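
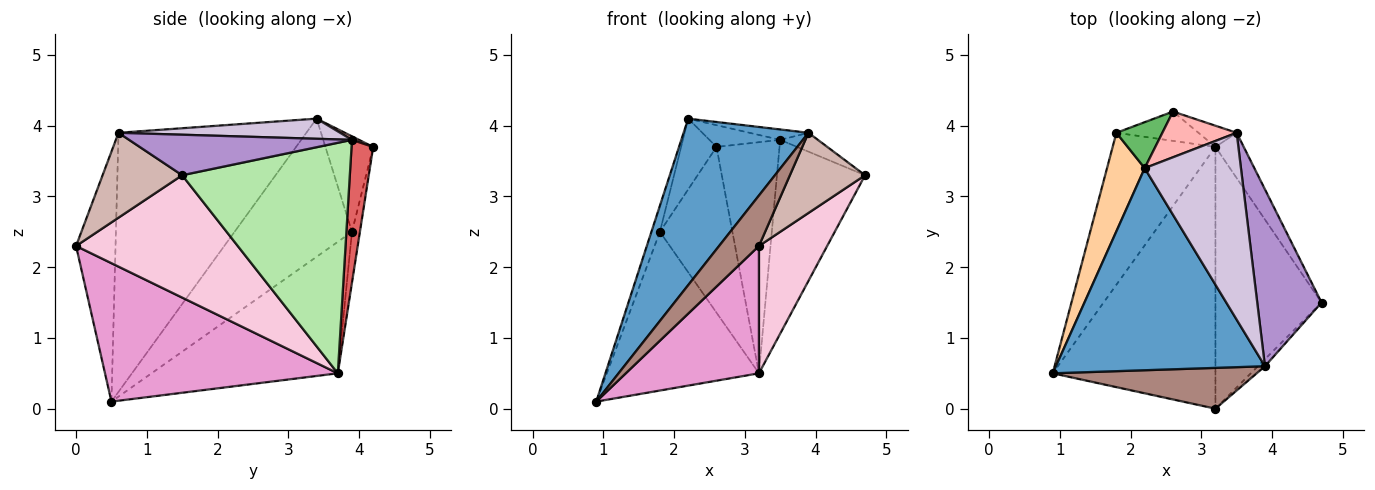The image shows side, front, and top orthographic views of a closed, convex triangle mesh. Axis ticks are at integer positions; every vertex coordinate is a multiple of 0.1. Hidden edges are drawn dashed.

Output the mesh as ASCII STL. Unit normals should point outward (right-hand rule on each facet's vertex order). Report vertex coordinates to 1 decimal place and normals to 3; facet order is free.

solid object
 facet normal -0.691 -0.459 0.558
  outer loop
   vertex 3.9 0.6 3.9
   vertex 2.2 3.4 4.1
   vertex 0.9 0.5 0.1
  endloop
 endfacet
 facet normal -0.663 0.541 -0.518
  outer loop
   vertex 1.8 3.9 2.5
   vertex 3.2 3.7 0.5
   vertex 0.9 0.5 0.1
  endloop
 endfacet
 facet normal -0.107 0.979 -0.173
  outer loop
   vertex 1.8 3.9 2.5
   vertex 2.6 4.2 3.7
   vertex 3.2 3.7 0.5
  endloop
 endfacet
 facet normal -0.962 0.070 0.262
  outer loop
   vertex 1.8 3.9 2.5
   vertex 0.9 0.5 0.1
   vertex 2.2 3.4 4.1
  endloop
 endfacet
 facet normal -0.749 0.555 0.361
  outer loop
   vertex 1.8 3.9 2.5
   vertex 2.2 3.4 4.1
   vertex 2.6 4.2 3.7
  endloop
 endfacet
 facet normal 0.880 0.463 -0.108
  outer loop
   vertex 3.5 3.9 3.8
   vertex 4.7 1.5 3.3
   vertex 3.2 3.7 0.5
  endloop
 endfacet
 facet normal 0.324 0.942 -0.087
  outer loop
   vertex 3.5 3.9 3.8
   vertex 3.2 3.7 0.5
   vertex 2.6 4.2 3.7
  endloop
 endfacet
 facet normal 0.043 0.430 0.902
  outer loop
   vertex 3.5 3.9 3.8
   vertex 2.6 4.2 3.7
   vertex 2.2 3.4 4.1
  endloop
 endfacet
 facet normal 0.531 0.090 0.843
  outer loop
   vertex 3.5 3.9 3.8
   vertex 3.9 0.6 3.9
   vertex 4.7 1.5 3.3
  endloop
 endfacet
 facet normal 0.205 0.054 0.977
  outer loop
   vertex 3.5 3.9 3.8
   vertex 2.2 3.4 4.1
   vertex 3.9 0.6 3.9
  endloop
 endfacet
 facet normal -0.610 -0.616 0.498
  outer loop
   vertex 3.2 0.0 2.3
   vertex 3.9 0.6 3.9
   vertex 0.9 0.5 0.1
  endloop
 endfacet
 facet normal 0.726 -0.685 -0.060
  outer loop
   vertex 3.2 0.0 2.3
   vertex 4.7 1.5 3.3
   vertex 3.9 0.6 3.9
  endloop
 endfacet
 facet normal 0.608 -0.347 -0.714
  outer loop
   vertex 3.2 0.0 2.3
   vertex 0.9 0.5 0.1
   vertex 3.2 3.7 0.5
  endloop
 endfacet
 facet normal 0.720 -0.304 -0.624
  outer loop
   vertex 3.2 0.0 2.3
   vertex 3.2 3.7 0.5
   vertex 4.7 1.5 3.3
  endloop
 endfacet
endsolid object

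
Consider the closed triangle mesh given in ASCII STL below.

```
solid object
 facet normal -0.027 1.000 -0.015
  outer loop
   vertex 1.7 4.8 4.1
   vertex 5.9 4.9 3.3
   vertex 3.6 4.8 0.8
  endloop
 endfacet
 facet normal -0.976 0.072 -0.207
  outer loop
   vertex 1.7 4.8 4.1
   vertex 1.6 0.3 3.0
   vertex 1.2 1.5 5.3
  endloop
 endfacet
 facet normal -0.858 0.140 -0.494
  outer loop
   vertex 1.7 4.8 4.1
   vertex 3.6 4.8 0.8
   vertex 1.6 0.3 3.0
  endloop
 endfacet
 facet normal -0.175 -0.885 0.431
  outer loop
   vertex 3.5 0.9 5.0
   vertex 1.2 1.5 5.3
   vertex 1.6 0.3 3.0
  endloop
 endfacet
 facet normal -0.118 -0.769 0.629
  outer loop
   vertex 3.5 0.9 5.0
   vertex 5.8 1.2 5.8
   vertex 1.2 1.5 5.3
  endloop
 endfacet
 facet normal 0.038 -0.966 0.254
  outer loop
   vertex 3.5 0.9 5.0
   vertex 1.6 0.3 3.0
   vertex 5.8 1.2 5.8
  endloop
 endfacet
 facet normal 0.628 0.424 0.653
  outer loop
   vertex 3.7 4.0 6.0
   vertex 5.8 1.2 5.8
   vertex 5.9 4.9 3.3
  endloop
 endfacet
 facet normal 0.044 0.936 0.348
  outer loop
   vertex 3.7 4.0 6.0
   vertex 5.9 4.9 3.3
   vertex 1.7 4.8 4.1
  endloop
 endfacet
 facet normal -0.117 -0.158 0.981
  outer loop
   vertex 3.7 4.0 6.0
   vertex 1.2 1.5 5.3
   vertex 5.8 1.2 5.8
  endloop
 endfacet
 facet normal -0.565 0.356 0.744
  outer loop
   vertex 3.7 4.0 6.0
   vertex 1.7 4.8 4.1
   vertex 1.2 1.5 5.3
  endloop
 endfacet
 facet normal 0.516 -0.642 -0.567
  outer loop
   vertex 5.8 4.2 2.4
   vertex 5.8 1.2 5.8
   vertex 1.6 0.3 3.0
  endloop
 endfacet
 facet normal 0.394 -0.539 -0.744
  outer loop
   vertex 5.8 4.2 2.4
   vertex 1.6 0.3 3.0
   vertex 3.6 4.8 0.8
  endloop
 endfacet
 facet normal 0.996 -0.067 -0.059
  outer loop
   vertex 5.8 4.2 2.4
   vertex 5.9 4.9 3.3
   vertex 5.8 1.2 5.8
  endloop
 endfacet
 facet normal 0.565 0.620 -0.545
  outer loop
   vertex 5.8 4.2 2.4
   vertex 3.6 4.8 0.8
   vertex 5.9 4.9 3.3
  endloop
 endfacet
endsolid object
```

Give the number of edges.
21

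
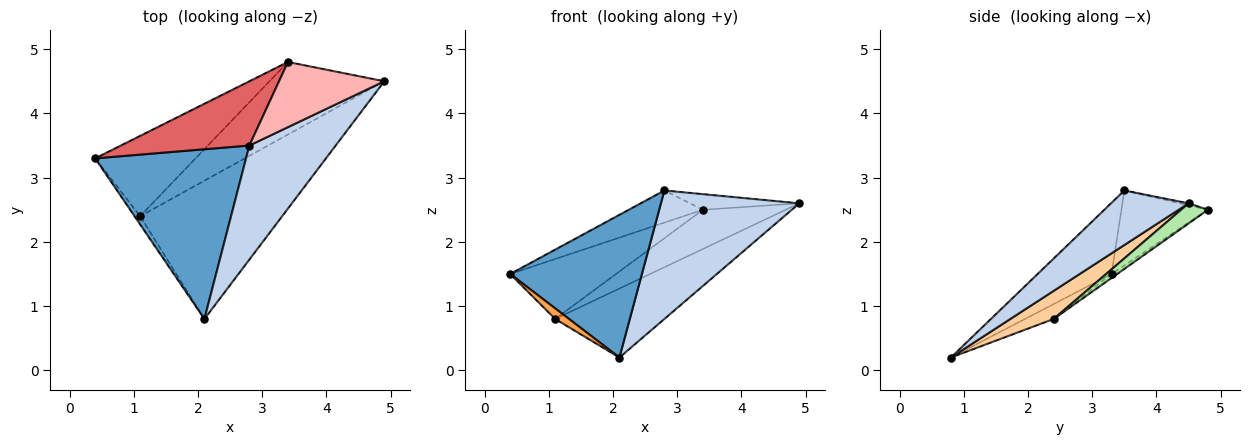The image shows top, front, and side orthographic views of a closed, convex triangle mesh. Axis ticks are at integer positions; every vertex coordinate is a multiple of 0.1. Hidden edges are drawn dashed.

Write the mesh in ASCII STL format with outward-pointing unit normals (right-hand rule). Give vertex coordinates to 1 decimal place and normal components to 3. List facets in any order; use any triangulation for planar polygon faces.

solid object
 facet normal -0.340 -0.605 0.720
  outer loop
   vertex 2.8 3.5 2.8
   vertex 0.4 3.3 1.5
   vertex 2.1 0.8 0.2
  endloop
 endfacet
 facet normal 0.387 -0.690 0.612
  outer loop
   vertex 2.8 3.5 2.8
   vertex 2.1 0.8 0.2
   vertex 4.9 4.5 2.6
  endloop
 endfacet
 facet normal -0.852 -0.411 -0.323
  outer loop
   vertex 1.1 2.4 0.8
   vertex 2.1 0.8 0.2
   vertex 0.4 3.3 1.5
  endloop
 endfacet
 facet normal 0.175 0.439 -0.881
  outer loop
   vertex 1.1 2.4 0.8
   vertex 4.9 4.5 2.6
   vertex 2.1 0.8 0.2
  endloop
 endfacet
 facet normal -0.032 0.598 -0.801
  outer loop
   vertex 3.4 4.8 2.5
   vertex 1.1 2.4 0.8
   vertex 0.4 3.3 1.5
  endloop
 endfacet
 facet normal 0.152 0.470 -0.869
  outer loop
   vertex 3.4 4.8 2.5
   vertex 4.9 4.5 2.6
   vertex 1.1 2.4 0.8
  endloop
 endfacet
 facet normal -0.463 0.396 0.793
  outer loop
   vertex 3.4 4.8 2.5
   vertex 0.4 3.3 1.5
   vertex 2.8 3.5 2.8
  endloop
 endfacet
 facet normal -0.018 0.233 0.972
  outer loop
   vertex 3.4 4.8 2.5
   vertex 2.8 3.5 2.8
   vertex 4.9 4.5 2.6
  endloop
 endfacet
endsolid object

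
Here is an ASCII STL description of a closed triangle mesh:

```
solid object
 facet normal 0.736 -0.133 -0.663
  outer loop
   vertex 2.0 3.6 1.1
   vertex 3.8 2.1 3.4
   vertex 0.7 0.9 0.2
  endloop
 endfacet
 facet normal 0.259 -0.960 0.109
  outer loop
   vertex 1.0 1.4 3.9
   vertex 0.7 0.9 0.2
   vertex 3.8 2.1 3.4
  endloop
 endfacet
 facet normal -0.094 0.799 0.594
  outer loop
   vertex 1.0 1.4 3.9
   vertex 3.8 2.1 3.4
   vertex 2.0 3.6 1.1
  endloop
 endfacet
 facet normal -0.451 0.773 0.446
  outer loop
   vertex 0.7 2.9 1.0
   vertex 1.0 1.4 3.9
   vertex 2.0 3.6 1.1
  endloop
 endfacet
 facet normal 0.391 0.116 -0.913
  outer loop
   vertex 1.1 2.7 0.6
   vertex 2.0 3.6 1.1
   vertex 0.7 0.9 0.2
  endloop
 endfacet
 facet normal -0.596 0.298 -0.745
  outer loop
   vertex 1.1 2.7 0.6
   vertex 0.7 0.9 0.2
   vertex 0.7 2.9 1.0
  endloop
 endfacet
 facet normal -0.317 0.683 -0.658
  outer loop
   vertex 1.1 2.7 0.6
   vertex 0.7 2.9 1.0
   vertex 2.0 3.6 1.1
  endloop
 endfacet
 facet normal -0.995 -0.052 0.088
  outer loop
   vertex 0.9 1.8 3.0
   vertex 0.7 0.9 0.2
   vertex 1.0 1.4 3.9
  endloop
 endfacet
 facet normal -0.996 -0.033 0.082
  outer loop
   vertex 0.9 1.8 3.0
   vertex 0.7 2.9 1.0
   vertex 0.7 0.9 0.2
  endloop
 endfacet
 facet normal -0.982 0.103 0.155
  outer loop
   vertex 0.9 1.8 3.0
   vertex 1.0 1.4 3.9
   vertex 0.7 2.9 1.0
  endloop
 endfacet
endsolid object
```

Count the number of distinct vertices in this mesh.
7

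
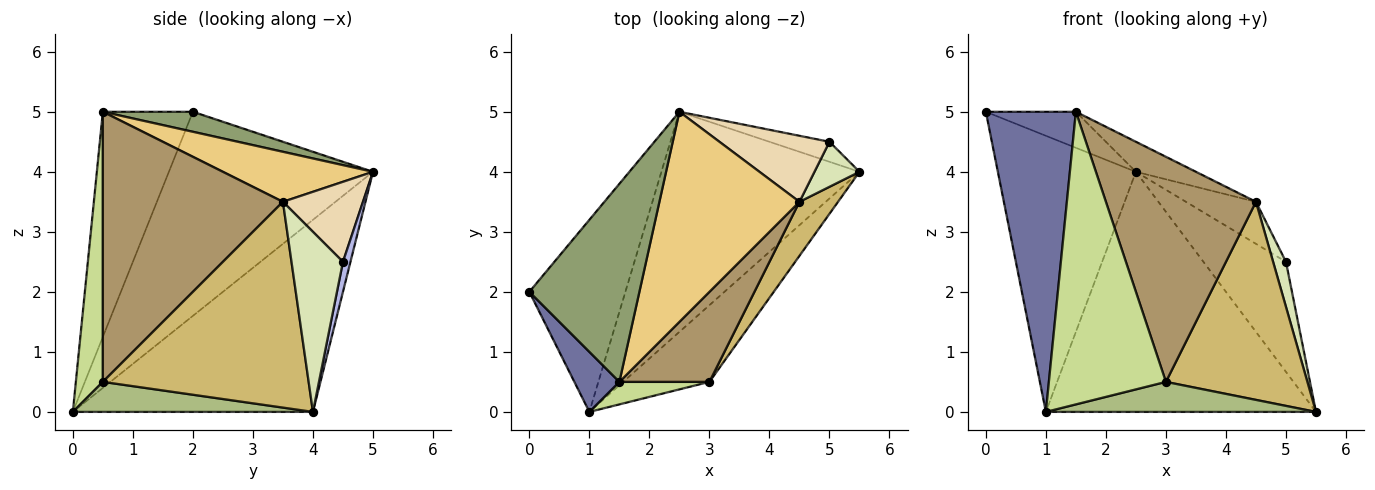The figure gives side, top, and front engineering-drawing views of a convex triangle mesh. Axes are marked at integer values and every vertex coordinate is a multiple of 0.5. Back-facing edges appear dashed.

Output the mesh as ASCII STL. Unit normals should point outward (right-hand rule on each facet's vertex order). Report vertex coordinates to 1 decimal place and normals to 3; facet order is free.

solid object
 facet normal -0.700 -0.700 0.140
  outer loop
   vertex 1.5 0.5 5.0
   vertex 0.0 2.0 5.0
   vertex 1.0 0.0 0.0
  endloop
 endfacet
 facet normal -0.772 0.522 -0.363
  outer loop
   vertex 2.5 5.0 4.0
   vertex 1.0 0.0 0.0
   vertex 0.0 2.0 5.0
  endloop
 endfacet
 facet normal -0.548 0.617 -0.565
  outer loop
   vertex 2.5 5.0 4.0
   vertex 5.5 4.0 0.0
   vertex 1.0 0.0 0.0
  endloop
 endfacet
 facet normal 0.089 0.980 -0.178
  outer loop
   vertex 2.5 5.0 4.0
   vertex 5.0 4.5 2.5
   vertex 5.5 4.0 0.0
  endloop
 endfacet
 facet normal 0.176 0.176 0.968
  outer loop
   vertex 2.5 5.0 4.0
   vertex 0.0 2.0 5.0
   vertex 1.5 0.5 5.0
  endloop
 endfacet
 facet normal 0.308 -0.347 -0.886
  outer loop
   vertex 3.0 0.5 0.5
   vertex 1.0 0.0 0.0
   vertex 5.5 4.0 0.0
  endloop
 endfacet
 facet normal 0.224 -0.972 0.075
  outer loop
   vertex 3.0 0.5 0.5
   vertex 1.5 0.5 5.0
   vertex 1.0 0.0 0.0
  endloop
 endfacet
 facet normal 0.943 -0.236 0.236
  outer loop
   vertex 4.5 3.5 3.5
   vertex 5.5 4.0 0.0
   vertex 5.0 4.5 2.5
  endloop
 endfacet
 facet normal 0.744 -0.620 0.248
  outer loop
   vertex 4.5 3.5 3.5
   vertex 1.5 0.5 5.0
   vertex 3.0 0.5 0.5
  endloop
 endfacet
 facet normal 0.814 -0.560 0.153
  outer loop
   vertex 4.5 3.5 3.5
   vertex 3.0 0.5 0.5
   vertex 5.5 4.0 0.0
  endloop
 endfacet
 facet normal 0.333 0.133 0.933
  outer loop
   vertex 4.5 3.5 3.5
   vertex 2.5 5.0 4.0
   vertex 1.5 0.5 5.0
  endloop
 endfacet
 facet normal 0.523 0.458 0.719
  outer loop
   vertex 4.5 3.5 3.5
   vertex 5.0 4.5 2.5
   vertex 2.5 5.0 4.0
  endloop
 endfacet
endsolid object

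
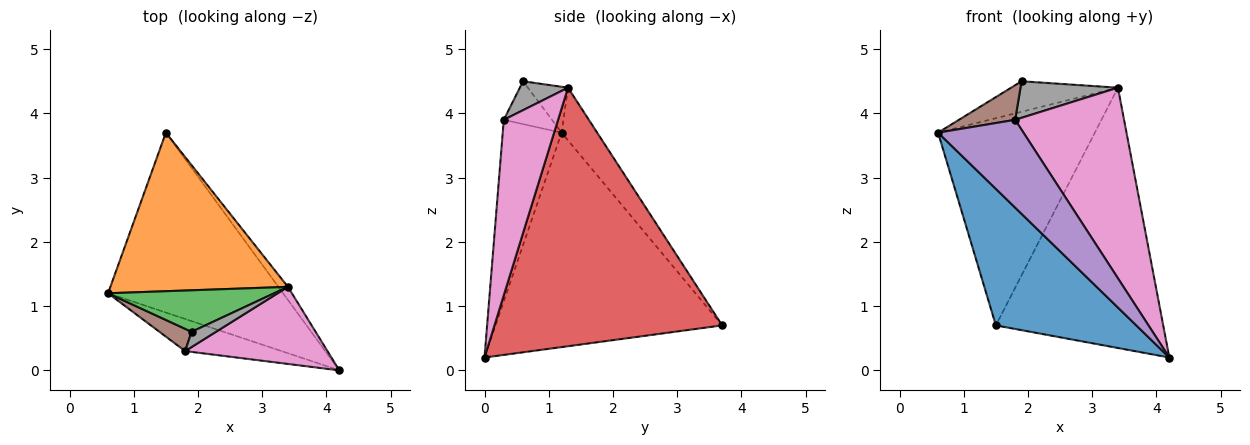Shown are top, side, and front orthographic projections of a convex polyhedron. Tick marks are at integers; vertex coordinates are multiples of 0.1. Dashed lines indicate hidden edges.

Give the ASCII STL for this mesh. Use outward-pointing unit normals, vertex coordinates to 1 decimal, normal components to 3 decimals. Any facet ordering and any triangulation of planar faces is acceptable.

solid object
 facet normal -0.698 -0.433 -0.570
  outer loop
   vertex 1.5 3.7 0.7
   vertex 4.2 0.0 0.2
   vertex 0.6 1.2 3.7
  endloop
 endfacet
 facet normal -0.177 0.782 0.598
  outer loop
   vertex 3.4 1.3 4.4
   vertex 1.5 3.7 0.7
   vertex 0.6 1.2 3.7
  endloop
 endfacet
 facet normal -0.217 0.578 0.787
  outer loop
   vertex 3.4 1.3 4.4
   vertex 0.6 1.2 3.7
   vertex 1.9 0.6 4.5
  endloop
 endfacet
 facet normal 0.806 0.592 -0.030
  outer loop
   vertex 3.4 1.3 4.4
   vertex 4.2 0.0 0.2
   vertex 1.5 3.7 0.7
  endloop
 endfacet
 facet normal -0.543 -0.788 -0.288
  outer loop
   vertex 1.8 0.3 3.9
   vertex 0.6 1.2 3.7
   vertex 4.2 0.0 0.2
  endloop
 endfacet
 facet normal -0.585 -0.682 0.439
  outer loop
   vertex 1.8 0.3 3.9
   vertex 1.9 0.6 4.5
   vertex 0.6 1.2 3.7
  endloop
 endfacet
 facet normal 0.420 -0.841 0.340
  outer loop
   vertex 1.8 0.3 3.9
   vertex 4.2 0.0 0.2
   vertex 3.4 1.3 4.4
  endloop
 endfacet
 facet normal 0.415 -0.840 0.351
  outer loop
   vertex 1.8 0.3 3.9
   vertex 3.4 1.3 4.4
   vertex 1.9 0.6 4.5
  endloop
 endfacet
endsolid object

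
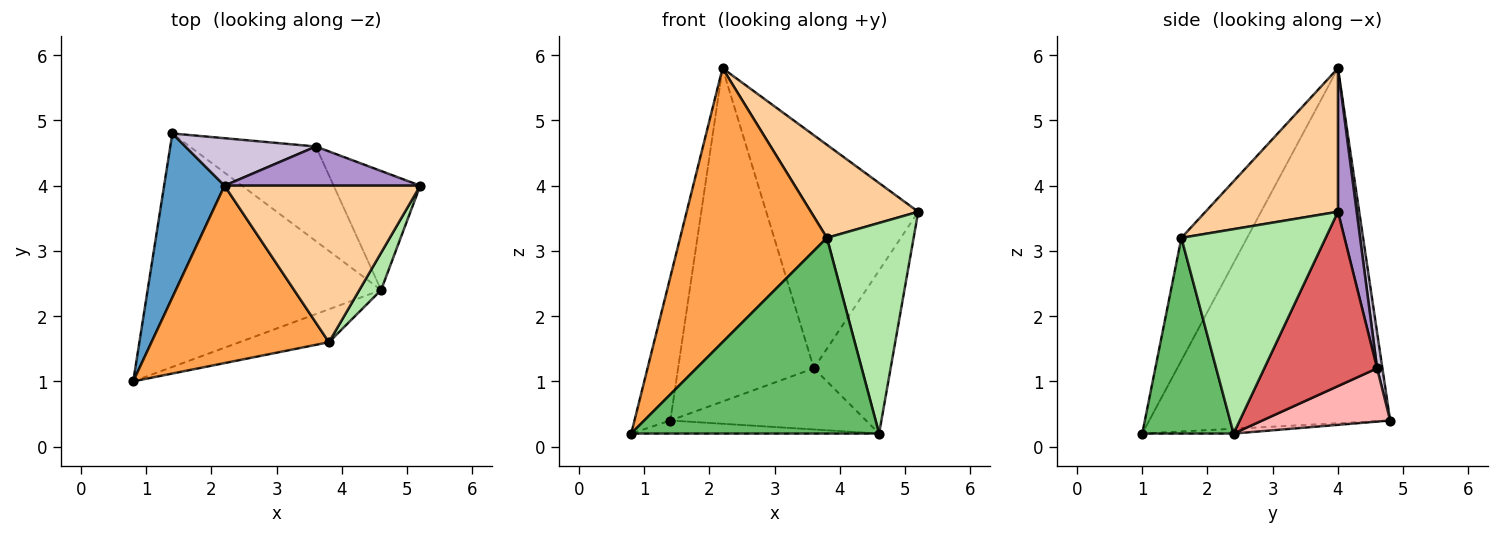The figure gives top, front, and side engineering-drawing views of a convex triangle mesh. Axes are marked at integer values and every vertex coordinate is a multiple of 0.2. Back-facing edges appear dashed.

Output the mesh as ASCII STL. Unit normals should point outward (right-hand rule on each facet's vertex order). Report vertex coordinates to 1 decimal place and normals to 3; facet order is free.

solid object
 facet normal -0.975 0.145 0.166
  outer loop
   vertex 2.2 4.0 5.8
   vertex 1.4 4.8 0.4
   vertex 0.8 1.0 0.2
  endloop
 endfacet
 facet normal -0.021 0.056 -0.998
  outer loop
   vertex 4.6 2.4 0.2
   vertex 0.8 1.0 0.2
   vertex 1.4 4.8 0.4
  endloop
 endfacet
 facet normal -0.352 -0.786 0.509
  outer loop
   vertex 3.8 1.6 3.2
   vertex 2.2 4.0 5.8
   vertex 0.8 1.0 0.2
  endloop
 endfacet
 facet normal 0.533 -0.432 0.727
  outer loop
   vertex 3.8 1.6 3.2
   vertex 5.2 4.0 3.6
   vertex 2.2 4.0 5.8
  endloop
 endfacet
 facet normal 0.341 -0.927 -0.156
  outer loop
   vertex 3.8 1.6 3.2
   vertex 0.8 1.0 0.2
   vertex 4.6 2.4 0.2
  endloop
 endfacet
 facet normal 0.854 -0.513 0.091
  outer loop
   vertex 3.8 1.6 3.2
   vertex 4.6 2.4 0.2
   vertex 5.2 4.0 3.6
  endloop
 endfacet
 facet normal 0.765 0.520 -0.380
  outer loop
   vertex 3.6 4.6 1.2
   vertex 5.2 4.0 3.6
   vertex 4.6 2.4 0.2
  endloop
 endfacet
 facet normal 0.334 0.512 -0.791
  outer loop
   vertex 3.6 4.6 1.2
   vertex 4.6 2.4 0.2
   vertex 1.4 4.8 0.4
  endloop
 endfacet
 facet normal 0.121 0.979 0.164
  outer loop
   vertex 3.6 4.6 1.2
   vertex 2.2 4.0 5.8
   vertex 5.2 4.0 3.6
  endloop
 endfacet
 facet normal 0.039 0.989 0.141
  outer loop
   vertex 3.6 4.6 1.2
   vertex 1.4 4.8 0.4
   vertex 2.2 4.0 5.8
  endloop
 endfacet
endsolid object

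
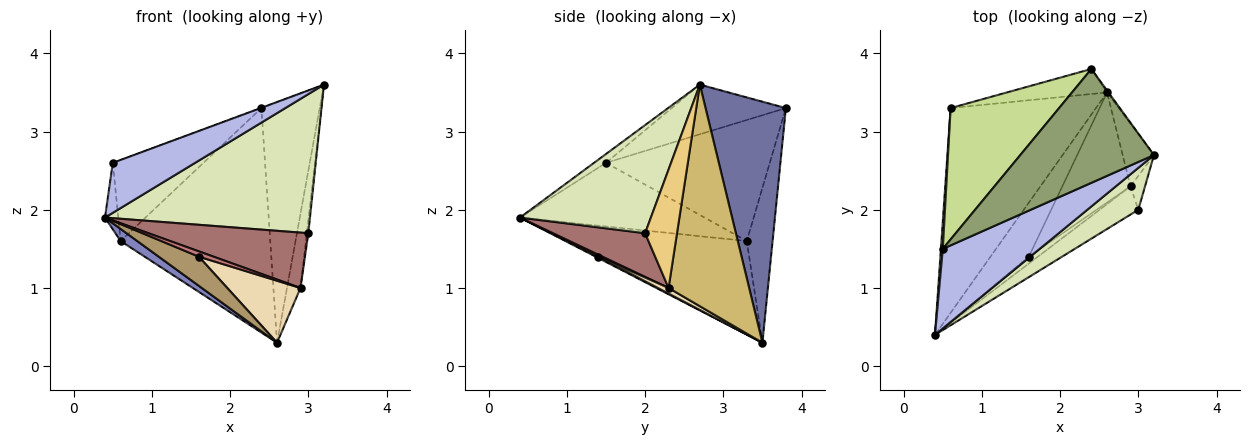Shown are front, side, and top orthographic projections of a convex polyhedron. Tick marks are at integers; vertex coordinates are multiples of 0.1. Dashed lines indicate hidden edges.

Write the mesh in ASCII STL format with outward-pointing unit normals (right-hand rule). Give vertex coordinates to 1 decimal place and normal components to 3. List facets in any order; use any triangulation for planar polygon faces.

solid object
 facet normal 0.809 0.587 -0.005
  outer loop
   vertex 2.6 3.5 0.3
   vertex 2.4 3.8 3.3
   vertex 3.2 2.7 3.6
  endloop
 endfacet
 facet normal -0.541 -0.050 -0.840
  outer loop
   vertex 0.6 3.3 1.6
   vertex 2.6 3.5 0.3
   vertex 0.4 0.4 1.9
  endloop
 endfacet
 facet normal -0.169 0.980 -0.109
  outer loop
   vertex 0.6 3.3 1.6
   vertex 2.4 3.8 3.3
   vertex 2.6 3.5 0.3
  endloop
 endfacet
 facet normal -0.077 -0.530 0.844
  outer loop
   vertex 0.5 1.5 2.6
   vertex 0.4 0.4 1.9
   vertex 3.2 2.7 3.6
  endloop
 endfacet
 facet normal -0.348 0.002 0.937
  outer loop
   vertex 0.5 1.5 2.6
   vertex 3.2 2.7 3.6
   vertex 2.4 3.8 3.3
  endloop
 endfacet
 facet normal -0.997 0.072 0.030
  outer loop
   vertex 0.5 1.5 2.6
   vertex 0.6 3.3 1.6
   vertex 0.4 0.4 1.9
  endloop
 endfacet
 facet normal -0.689 0.381 0.617
  outer loop
   vertex 0.5 1.5 2.6
   vertex 2.4 3.8 3.3
   vertex 0.6 3.3 1.6
  endloop
 endfacet
 facet normal 0.522 -0.817 0.246
  outer loop
   vertex 3.0 2.0 1.7
   vertex 3.2 2.7 3.6
   vertex 0.4 0.4 1.9
  endloop
 endfacet
 facet normal 0.029 -0.475 -0.880
  outer loop
   vertex 1.6 1.4 1.4
   vertex 0.4 0.4 1.9
   vertex 2.6 3.5 0.3
  endloop
 endfacet
 facet normal 0.977 0.164 -0.138
  outer loop
   vertex 2.9 2.3 1.0
   vertex 2.6 3.5 0.3
   vertex 3.2 2.7 3.6
  endloop
 endfacet
 facet normal 0.991 0.047 -0.122
  outer loop
   vertex 2.9 2.3 1.0
   vertex 3.2 2.7 3.6
   vertex 3.0 2.0 1.7
  endloop
 endfacet
 facet normal 0.071 -0.489 -0.869
  outer loop
   vertex 2.9 2.3 1.0
   vertex 1.6 1.4 1.4
   vertex 2.6 3.5 0.3
  endloop
 endfacet
 facet normal 0.456 -0.792 -0.405
  outer loop
   vertex 2.9 2.3 1.0
   vertex 3.0 2.0 1.7
   vertex 0.4 0.4 1.9
  endloop
 endfacet
 facet normal 0.177 -0.602 -0.779
  outer loop
   vertex 2.9 2.3 1.0
   vertex 0.4 0.4 1.9
   vertex 1.6 1.4 1.4
  endloop
 endfacet
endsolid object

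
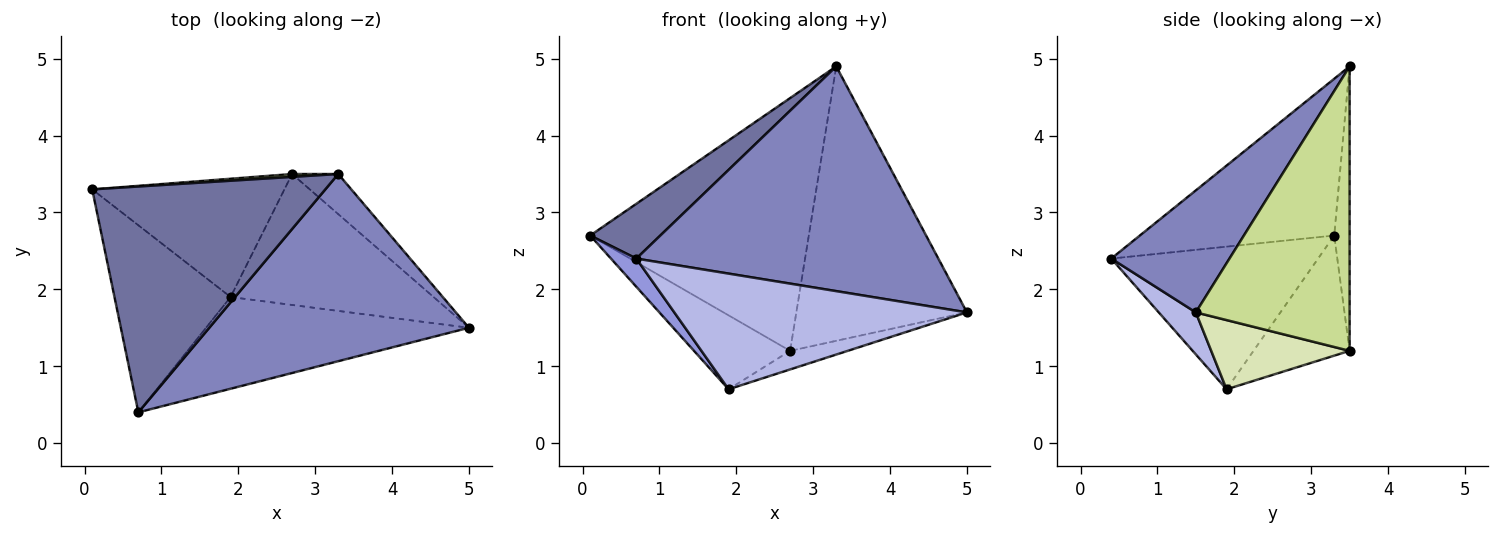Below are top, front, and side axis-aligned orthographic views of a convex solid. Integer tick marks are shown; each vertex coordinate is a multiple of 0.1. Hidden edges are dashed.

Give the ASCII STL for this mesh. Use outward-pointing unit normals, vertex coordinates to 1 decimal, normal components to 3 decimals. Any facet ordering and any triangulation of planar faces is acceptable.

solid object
 facet normal -0.547 -0.197 0.814
  outer loop
   vertex 3.3 3.5 4.9
   vertex 0.1 3.3 2.7
   vertex 0.7 0.4 2.4
  endloop
 endfacet
 facet normal 0.288 -0.736 0.613
  outer loop
   vertex 3.3 3.5 4.9
   vertex 0.7 0.4 2.4
   vertex 5.0 1.5 1.7
  endloop
 endfacet
 facet normal -0.772 -0.095 -0.629
  outer loop
   vertex 1.9 1.9 0.7
   vertex 0.7 0.4 2.4
   vertex 0.1 3.3 2.7
  endloop
 endfacet
 facet normal 0.099 -0.780 -0.618
  outer loop
   vertex 1.9 1.9 0.7
   vertex 5.0 1.5 1.7
   vertex 0.7 0.4 2.4
  endloop
 endfacet
 facet normal -0.070 0.997 0.011
  outer loop
   vertex 2.7 3.5 1.2
   vertex 0.1 3.3 2.7
   vertex 3.3 3.5 4.9
  endloop
 endfacet
 facet normal -0.468 0.468 -0.749
  outer loop
   vertex 2.7 3.5 1.2
   vertex 1.9 1.9 0.7
   vertex 0.1 3.3 2.7
  endloop
 endfacet
 facet normal 0.666 0.738 -0.108
  outer loop
   vertex 2.7 3.5 1.2
   vertex 3.3 3.5 4.9
   vertex 5.0 1.5 1.7
  endloop
 endfacet
 facet normal 0.320 0.133 -0.938
  outer loop
   vertex 2.7 3.5 1.2
   vertex 5.0 1.5 1.7
   vertex 1.9 1.9 0.7
  endloop
 endfacet
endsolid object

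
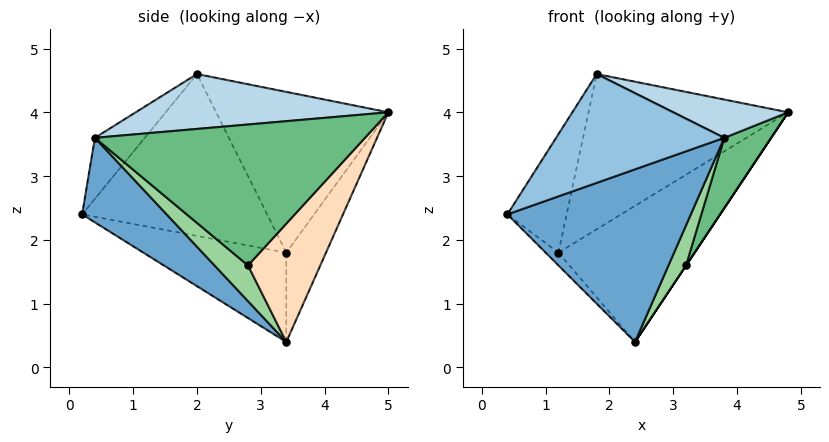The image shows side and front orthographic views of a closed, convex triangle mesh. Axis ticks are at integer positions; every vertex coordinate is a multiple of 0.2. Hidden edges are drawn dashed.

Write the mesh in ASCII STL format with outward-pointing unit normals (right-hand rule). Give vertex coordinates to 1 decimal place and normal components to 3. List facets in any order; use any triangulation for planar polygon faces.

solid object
 facet normal 0.291 -0.631 -0.719
  outer loop
   vertex 3.8 0.4 3.6
   vertex 0.4 0.2 2.4
   vertex 2.4 3.4 0.4
  endloop
 endfacet
 facet normal -0.205 -0.690 0.695
  outer loop
   vertex 3.8 0.4 3.6
   vertex 1.8 2.0 4.6
   vertex 0.4 0.2 2.4
  endloop
 endfacet
 facet normal 0.340 -0.155 0.928
  outer loop
   vertex 3.8 0.4 3.6
   vertex 4.8 5.0 4.0
   vertex 1.8 2.0 4.6
  endloop
 endfacet
 facet normal -0.758 0.068 -0.649
  outer loop
   vertex 1.2 3.4 1.8
   vertex 2.4 3.4 0.4
   vertex 0.4 0.2 2.4
  endloop
 endfacet
 facet normal -0.897 0.287 0.336
  outer loop
   vertex 1.2 3.4 1.8
   vertex 0.4 0.2 2.4
   vertex 1.8 2.0 4.6
  endloop
 endfacet
 facet normal -0.272 0.933 -0.233
  outer loop
   vertex 1.2 3.4 1.8
   vertex 4.8 5.0 4.0
   vertex 2.4 3.4 0.4
  endloop
 endfacet
 facet normal -0.580 0.672 0.460
  outer loop
   vertex 1.2 3.4 1.8
   vertex 1.8 2.0 4.6
   vertex 4.8 5.0 4.0
  endloop
 endfacet
 facet normal 0.832 0.000 -0.555
  outer loop
   vertex 3.2 2.8 1.6
   vertex 2.4 3.4 0.4
   vertex 4.8 5.0 4.0
  endloop
 endfacet
 facet normal 0.881 -0.153 -0.448
  outer loop
   vertex 3.2 2.8 1.6
   vertex 4.8 5.0 4.0
   vertex 3.8 0.4 3.6
  endloop
 endfacet
 facet normal 0.684 -0.358 -0.635
  outer loop
   vertex 3.2 2.8 1.6
   vertex 3.8 0.4 3.6
   vertex 2.4 3.4 0.4
  endloop
 endfacet
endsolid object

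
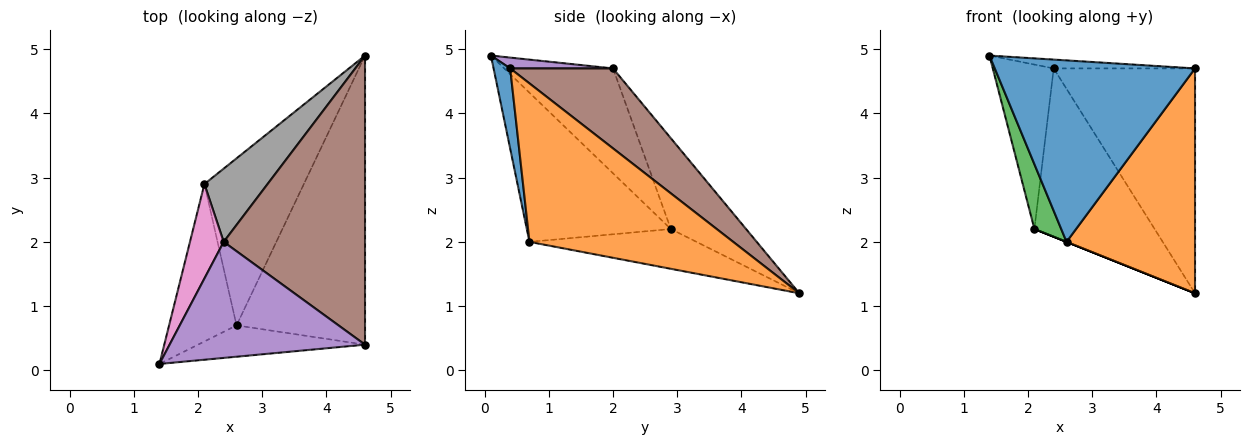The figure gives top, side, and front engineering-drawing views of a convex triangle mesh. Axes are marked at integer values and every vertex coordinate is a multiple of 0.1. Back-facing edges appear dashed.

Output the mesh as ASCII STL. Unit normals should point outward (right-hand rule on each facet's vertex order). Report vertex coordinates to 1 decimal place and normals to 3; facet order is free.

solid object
 facet normal 0.081 -0.982 -0.169
  outer loop
   vertex 4.6 0.4 4.7
   vertex 1.4 0.1 4.9
   vertex 2.6 0.7 2.0
  endloop
 endfacet
 facet normal 0.698 -0.440 -0.566
  outer loop
   vertex 4.6 0.4 4.7
   vertex 2.6 0.7 2.0
   vertex 4.6 4.9 1.2
  endloop
 endfacet
 facet normal -0.898 -0.167 -0.406
  outer loop
   vertex 2.1 2.9 2.2
   vertex 2.6 0.7 2.0
   vertex 1.4 0.1 4.9
  endloop
 endfacet
 facet normal -0.371 0.000 -0.928
  outer loop
   vertex 2.1 2.9 2.2
   vertex 4.6 4.9 1.2
   vertex 2.6 0.7 2.0
  endloop
 endfacet
 facet normal 0.055 0.076 0.996
  outer loop
   vertex 2.4 2.0 4.7
   vertex 1.4 0.1 4.9
   vertex 4.6 0.4 4.7
  endloop
 endfacet
 facet normal 0.408 0.561 0.721
  outer loop
   vertex 2.4 2.0 4.7
   vertex 4.6 0.4 4.7
   vertex 4.6 4.9 1.2
  endloop
 endfacet
 facet normal -0.840 0.471 0.270
  outer loop
   vertex 2.4 2.0 4.7
   vertex 2.1 2.9 2.2
   vertex 1.4 0.1 4.9
  endloop
 endfacet
 facet normal -0.498 0.795 0.346
  outer loop
   vertex 2.4 2.0 4.7
   vertex 4.6 4.9 1.2
   vertex 2.1 2.9 2.2
  endloop
 endfacet
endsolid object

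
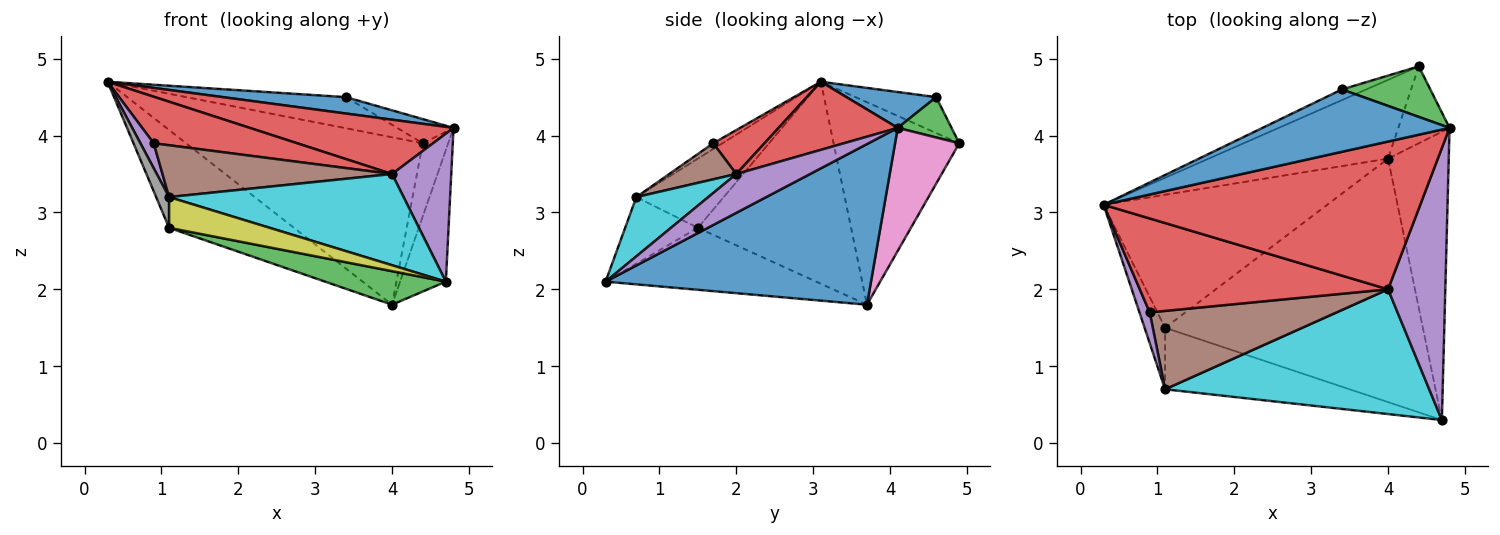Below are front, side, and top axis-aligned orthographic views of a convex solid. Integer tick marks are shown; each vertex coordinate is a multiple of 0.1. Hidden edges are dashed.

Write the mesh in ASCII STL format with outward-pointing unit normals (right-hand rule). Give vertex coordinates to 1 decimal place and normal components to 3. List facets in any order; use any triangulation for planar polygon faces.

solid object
 facet normal 0.924 0.159 -0.349
  outer loop
   vertex 4.0 3.7 1.8
   vertex 4.8 4.1 4.1
   vertex 4.7 0.3 2.1
  endloop
 endfacet
 facet normal -0.588 0.479 -0.651
  outer loop
   vertex 1.1 1.5 2.8
   vertex 0.3 3.1 4.7
   vertex 4.0 3.7 1.8
  endloop
 endfacet
 facet normal -0.232 -0.133 -0.964
  outer loop
   vertex 1.1 1.5 2.8
   vertex 4.0 3.7 1.8
   vertex 4.7 0.3 2.1
  endloop
 endfacet
 facet normal 0.198 -0.338 0.920
  outer loop
   vertex 4.0 2.0 3.5
   vertex 4.8 4.1 4.1
   vertex 0.3 3.1 4.7
  endloop
 endfacet
 facet normal 0.512 -0.411 0.755
  outer loop
   vertex 4.0 2.0 3.5
   vertex 4.7 0.3 2.1
   vertex 4.8 4.1 4.1
  endloop
 endfacet
 facet normal -0.433 0.816 -0.384
  outer loop
   vertex 4.4 4.9 3.9
   vertex 4.0 3.7 1.8
   vertex 0.3 3.1 4.7
  endloop
 endfacet
 facet normal 0.867 0.343 -0.361
  outer loop
   vertex 4.4 4.9 3.9
   vertex 4.8 4.1 4.1
   vertex 4.0 3.7 1.8
  endloop
 endfacet
 facet normal -0.949 -0.141 -0.281
  outer loop
   vertex 1.1 0.7 3.2
   vertex 0.3 3.1 4.7
   vertex 1.1 1.5 2.8
  endloop
 endfacet
 facet normal -0.307 -0.426 -0.851
  outer loop
   vertex 1.1 0.7 3.2
   vertex 1.1 1.5 2.8
   vertex 4.7 0.3 2.1
  endloop
 endfacet
 facet normal 0.178 -0.581 0.794
  outer loop
   vertex 1.1 0.7 3.2
   vertex 4.7 0.3 2.1
   vertex 4.0 2.0 3.5
  endloop
 endfacet
 facet normal 0.182 -0.250 0.951
  outer loop
   vertex 3.4 4.6 4.5
   vertex 0.3 3.1 4.7
   vertex 4.8 4.1 4.1
  endloop
 endfacet
 facet normal -0.432 0.853 -0.293
  outer loop
   vertex 3.4 4.6 4.5
   vertex 4.4 4.9 3.9
   vertex 0.3 3.1 4.7
  endloop
 endfacet
 facet normal 0.381 0.399 0.834
  outer loop
   vertex 3.4 4.6 4.5
   vertex 4.8 4.1 4.1
   vertex 4.4 4.9 3.9
  endloop
 endfacet
 facet normal 0.157 -0.439 0.885
  outer loop
   vertex 0.9 1.7 3.9
   vertex 4.0 2.0 3.5
   vertex 0.3 3.1 4.7
  endloop
 endfacet
 facet normal -0.400 -0.578 0.711
  outer loop
   vertex 0.9 1.7 3.9
   vertex 0.3 3.1 4.7
   vertex 1.1 0.7 3.2
  endloop
 endfacet
 facet normal 0.159 -0.545 0.823
  outer loop
   vertex 0.9 1.7 3.9
   vertex 1.1 0.7 3.2
   vertex 4.0 2.0 3.5
  endloop
 endfacet
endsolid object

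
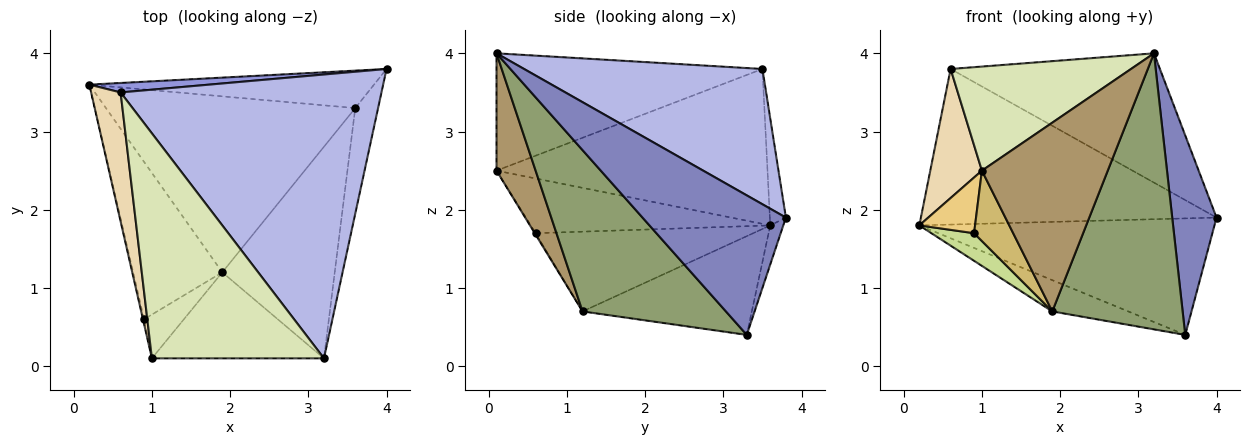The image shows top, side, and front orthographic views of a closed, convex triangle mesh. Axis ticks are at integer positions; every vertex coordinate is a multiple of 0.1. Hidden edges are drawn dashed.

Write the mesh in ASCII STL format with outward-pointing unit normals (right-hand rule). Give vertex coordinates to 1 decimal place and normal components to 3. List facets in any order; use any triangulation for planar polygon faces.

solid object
 facet normal -0.042 0.951 -0.306
  outer loop
   vertex 3.6 3.3 0.4
   vertex 0.2 3.6 1.8
   vertex 4.0 3.8 1.9
  endloop
 endfacet
 facet normal 0.944 -0.292 -0.154
  outer loop
   vertex 3.6 3.3 0.4
   vertex 4.0 3.8 1.9
   vertex 3.2 0.1 4.0
  endloop
 endfacet
 facet normal -0.054 0.997 0.061
  outer loop
   vertex 0.6 3.5 3.8
   vertex 4.0 3.8 1.9
   vertex 0.2 3.6 1.8
  endloop
 endfacet
 facet normal 0.427 0.375 0.823
  outer loop
   vertex 0.6 3.5 3.8
   vertex 3.2 0.1 4.0
   vertex 4.0 3.8 1.9
  endloop
 endfacet
 facet normal 0.658 -0.598 -0.458
  outer loop
   vertex 1.9 1.2 0.7
   vertex 3.6 3.3 0.4
   vertex 3.2 0.1 4.0
  endloop
 endfacet
 facet normal -0.363 0.163 -0.917
  outer loop
   vertex 1.9 1.2 0.7
   vertex 0.2 3.6 1.8
   vertex 3.6 3.3 0.4
  endloop
 endfacet
 facet normal -0.661 -0.130 -0.739
  outer loop
   vertex 1.9 1.2 0.7
   vertex 0.9 0.6 1.7
   vertex 0.2 3.6 1.8
  endloop
 endfacet
 facet normal -0.526 -0.357 0.772
  outer loop
   vertex 1.0 0.1 2.5
   vertex 3.2 0.1 4.0
   vertex 0.6 3.5 3.8
  endloop
 endfacet
 facet normal 0.272 -0.876 -0.399
  outer loop
   vertex 1.0 0.1 2.5
   vertex 1.9 1.2 0.7
   vertex 3.2 0.1 4.0
  endloop
 endfacet
 facet normal -0.019 -0.849 -0.528
  outer loop
   vertex 1.0 0.1 2.5
   vertex 0.9 0.6 1.7
   vertex 1.9 1.2 0.7
  endloop
 endfacet
 facet normal -0.974 -0.227 -0.020
  outer loop
   vertex 1.0 0.1 2.5
   vertex 0.2 3.6 1.8
   vertex 0.9 0.6 1.7
  endloop
 endfacet
 facet normal -0.966 -0.184 0.184
  outer loop
   vertex 1.0 0.1 2.5
   vertex 0.6 3.5 3.8
   vertex 0.2 3.6 1.8
  endloop
 endfacet
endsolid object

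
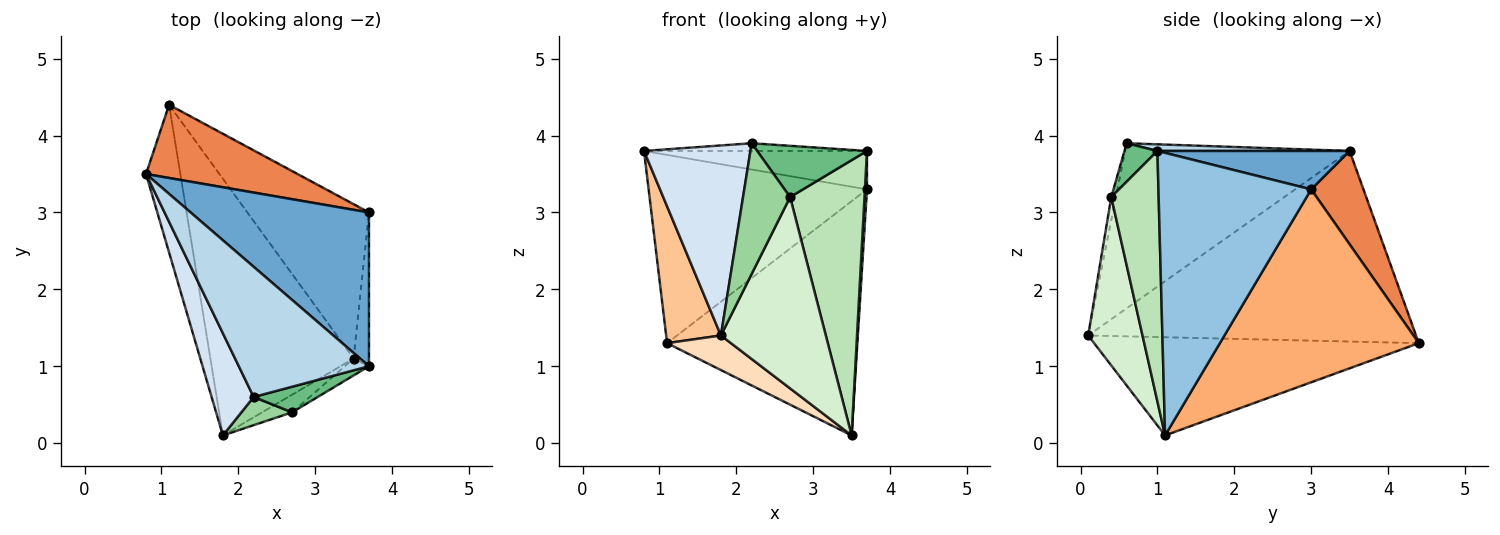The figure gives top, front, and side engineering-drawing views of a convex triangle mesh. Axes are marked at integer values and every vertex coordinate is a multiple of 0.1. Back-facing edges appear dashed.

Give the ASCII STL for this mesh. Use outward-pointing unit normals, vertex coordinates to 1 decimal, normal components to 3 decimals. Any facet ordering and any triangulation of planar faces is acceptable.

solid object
 facet normal 0.205 0.237 0.950
  outer loop
   vertex 3.7 3.0 3.3
   vertex 0.8 3.5 3.8
   vertex 3.7 1.0 3.8
  endloop
 endfacet
 facet normal 0.998 -0.014 -0.054
  outer loop
   vertex 3.7 3.0 3.3
   vertex 3.7 1.0 3.8
   vertex 3.5 1.1 0.1
  endloop
 endfacet
 facet normal 0.051 0.059 0.997
  outer loop
   vertex 2.2 0.6 3.9
   vertex 3.7 1.0 3.8
   vertex 0.8 3.5 3.8
  endloop
 endfacet
 facet normal -0.881 -0.417 0.224
  outer loop
   vertex 2.2 0.6 3.9
   vertex 0.8 3.5 3.8
   vertex 1.8 0.1 1.4
  endloop
 endfacet
 facet normal 0.218 0.910 0.354
  outer loop
   vertex 1.1 4.4 1.3
   vertex 0.8 3.5 3.8
   vertex 3.7 3.0 3.3
  endloop
 endfacet
 facet normal 0.658 0.629 -0.415
  outer loop
   vertex 1.1 4.4 1.3
   vertex 3.7 3.0 3.3
   vertex 3.5 1.1 0.1
  endloop
 endfacet
 facet normal -0.971 -0.162 -0.175
  outer loop
   vertex 1.1 4.4 1.3
   vertex 1.8 0.1 1.4
   vertex 0.8 3.5 3.8
  endloop
 endfacet
 facet normal -0.562 -0.111 -0.820
  outer loop
   vertex 1.1 4.4 1.3
   vertex 3.5 1.1 0.1
   vertex 1.8 0.1 1.4
  endloop
 endfacet
 facet normal 0.259 -0.864 0.432
  outer loop
   vertex 2.7 0.4 3.2
   vertex 3.7 1.0 3.8
   vertex 2.2 0.6 3.9
  endloop
 endfacet
 facet normal -0.095 -0.973 0.210
  outer loop
   vertex 2.7 0.4 3.2
   vertex 2.2 0.6 3.9
   vertex 1.8 0.1 1.4
  endloop
 endfacet
 facet normal 0.536 -0.842 -0.052
  outer loop
   vertex 2.7 0.4 3.2
   vertex 3.5 1.1 0.1
   vertex 3.7 1.0 3.8
  endloop
 endfacet
 facet normal 0.458 -0.885 -0.082
  outer loop
   vertex 2.7 0.4 3.2
   vertex 1.8 0.1 1.4
   vertex 3.5 1.1 0.1
  endloop
 endfacet
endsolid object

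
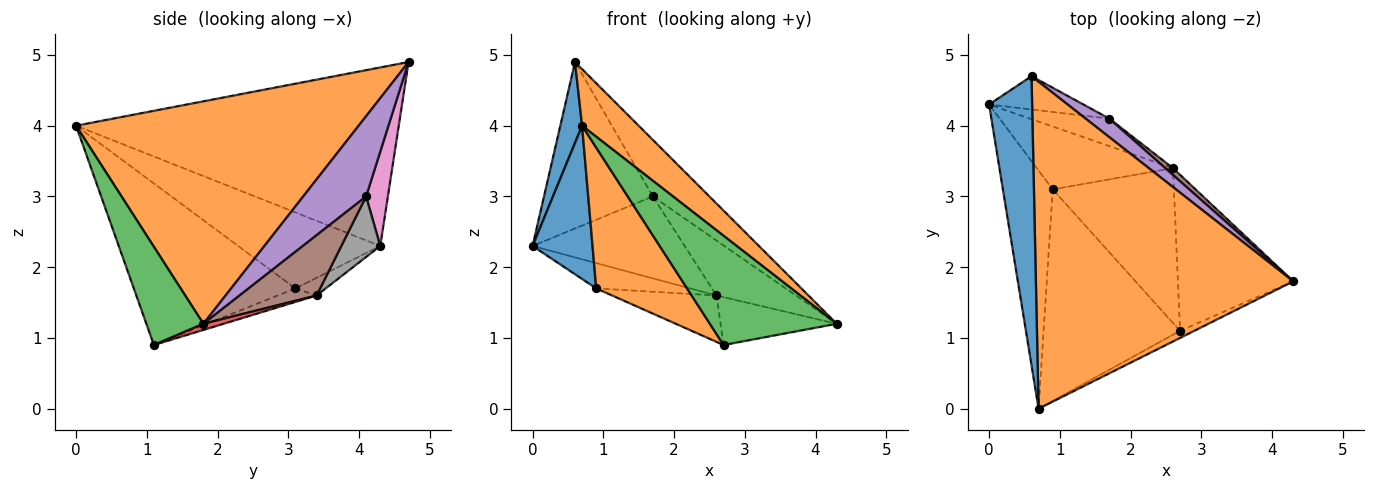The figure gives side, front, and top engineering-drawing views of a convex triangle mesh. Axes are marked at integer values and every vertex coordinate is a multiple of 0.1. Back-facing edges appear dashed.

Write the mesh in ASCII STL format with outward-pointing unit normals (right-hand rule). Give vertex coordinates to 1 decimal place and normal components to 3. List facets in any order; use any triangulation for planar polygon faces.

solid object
 facet normal -0.970 -0.065 0.234
  outer loop
   vertex 0.6 4.7 4.9
   vertex 0.0 4.3 2.3
   vertex 0.7 0.0 4.0
  endloop
 endfacet
 facet normal 0.648 -0.130 0.750
  outer loop
   vertex 0.6 4.7 4.9
   vertex 0.7 0.0 4.0
   vertex 4.3 1.8 1.2
  endloop
 endfacet
 facet normal 0.409 -0.910 -0.059
  outer loop
   vertex 2.7 1.1 0.9
   vertex 4.3 1.8 1.2
   vertex 0.7 0.0 4.0
  endloop
 endfacet
 facet normal 0.051 0.293 -0.955
  outer loop
   vertex 2.6 3.4 1.6
   vertex 4.3 1.8 1.2
   vertex 2.7 1.1 0.9
  endloop
 endfacet
 facet normal 0.726 0.653 0.214
  outer loop
   vertex 1.7 4.1 3.0
   vertex 0.6 4.7 4.9
   vertex 4.3 1.8 1.2
  endloop
 endfacet
 facet normal 0.694 0.715 0.088
  outer loop
   vertex 1.7 4.1 3.0
   vertex 4.3 1.8 1.2
   vertex 2.6 3.4 1.6
  endloop
 endfacet
 facet normal 0.192 0.962 -0.192
  outer loop
   vertex 1.7 4.1 3.0
   vertex 0.0 4.3 2.3
   vertex 0.6 4.7 4.9
  endloop
 endfacet
 facet normal 0.236 0.921 -0.309
  outer loop
   vertex 1.7 4.1 3.0
   vertex 2.6 3.4 1.6
   vertex 0.0 4.3 2.3
  endloop
 endfacet
 facet normal -0.120 0.371 -0.921
  outer loop
   vertex 0.9 3.1 1.7
   vertex 0.0 4.3 2.3
   vertex 2.6 3.4 1.6
  endloop
 endfacet
 facet normal -0.106 0.285 -0.953
  outer loop
   vertex 0.9 3.1 1.7
   vertex 2.6 3.4 1.6
   vertex 2.7 1.1 0.9
  endloop
 endfacet
 facet normal -0.789 -0.333 -0.517
  outer loop
   vertex 0.9 3.1 1.7
   vertex 0.7 0.0 4.0
   vertex 0.0 4.3 2.3
  endloop
 endfacet
 facet normal -0.702 -0.395 -0.593
  outer loop
   vertex 0.9 3.1 1.7
   vertex 2.7 1.1 0.9
   vertex 0.7 0.0 4.0
  endloop
 endfacet
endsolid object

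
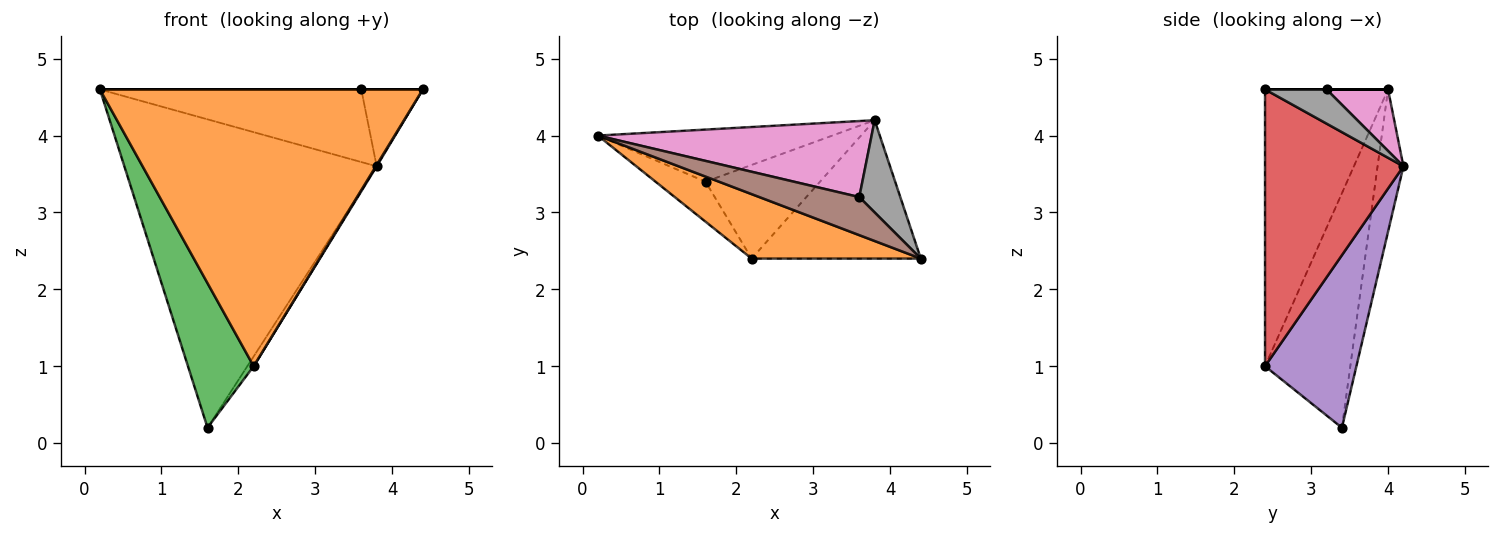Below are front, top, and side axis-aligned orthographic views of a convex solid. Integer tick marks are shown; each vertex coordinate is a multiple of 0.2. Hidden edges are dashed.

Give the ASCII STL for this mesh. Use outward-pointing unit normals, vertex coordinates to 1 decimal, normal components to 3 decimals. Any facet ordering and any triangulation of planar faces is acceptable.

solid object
 facet normal -0.101 0.981 -0.166
  outer loop
   vertex 1.6 3.4 0.2
   vertex 0.2 4.0 4.6
   vertex 3.8 4.2 3.6
  endloop
 endfacet
 facet normal -0.348 -0.913 0.213
  outer loop
   vertex 2.2 2.4 1.0
   vertex 4.4 2.4 4.6
   vertex 0.2 4.0 4.6
  endloop
 endfacet
 facet normal -0.781 -0.602 -0.166
  outer loop
   vertex 2.2 2.4 1.0
   vertex 0.2 4.0 4.6
   vertex 1.6 3.4 0.2
  endloop
 endfacet
 facet normal 0.853 -0.005 -0.521
  outer loop
   vertex 2.2 2.4 1.0
   vertex 3.8 4.2 3.6
   vertex 4.4 2.4 4.6
  endloop
 endfacet
 facet normal 0.832 0.058 -0.552
  outer loop
   vertex 2.2 2.4 1.0
   vertex 1.6 3.4 0.2
   vertex 3.8 4.2 3.6
  endloop
 endfacet
 facet normal 0.000 0.000 1.000
  outer loop
   vertex 3.6 3.2 4.6
   vertex 0.2 4.0 4.6
   vertex 4.4 2.4 4.6
  endloop
 endfacet
 facet normal 0.160 0.682 0.714
  outer loop
   vertex 3.6 3.2 4.6
   vertex 3.8 4.2 3.6
   vertex 0.2 4.0 4.6
  endloop
 endfacet
 facet normal 0.539 0.539 0.647
  outer loop
   vertex 3.6 3.2 4.6
   vertex 4.4 2.4 4.6
   vertex 3.8 4.2 3.6
  endloop
 endfacet
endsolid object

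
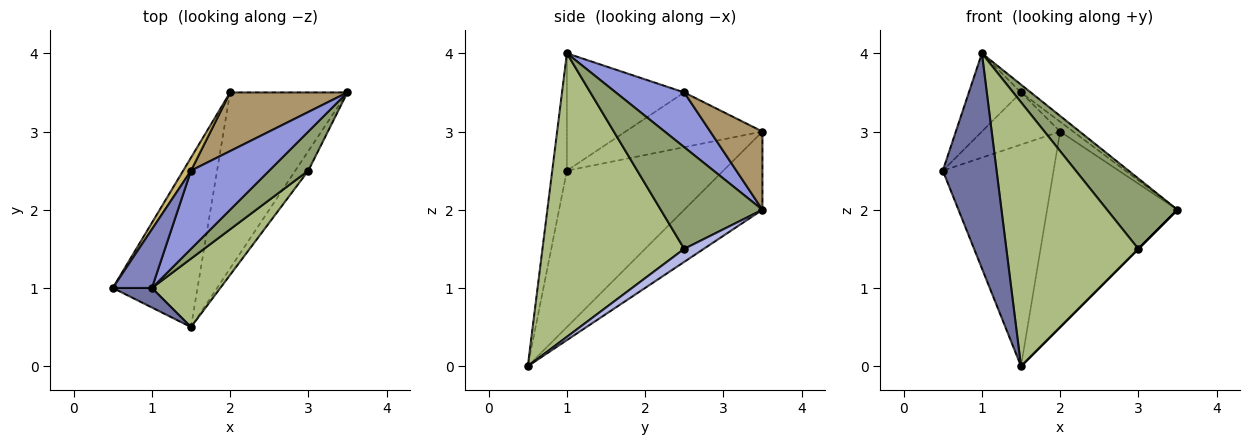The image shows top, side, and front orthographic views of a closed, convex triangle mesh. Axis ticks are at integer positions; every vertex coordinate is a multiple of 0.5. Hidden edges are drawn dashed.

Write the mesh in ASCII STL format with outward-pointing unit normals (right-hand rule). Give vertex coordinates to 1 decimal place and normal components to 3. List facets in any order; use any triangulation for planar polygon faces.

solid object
 facet normal -0.262 -0.961 0.087
  outer loop
   vertex 1.0 1.0 4.0
   vertex 0.5 1.0 2.5
   vertex 1.5 0.5 0.0
  endloop
 endfacet
 facet normal -0.874 0.389 0.291
  outer loop
   vertex 1.5 2.5 3.5
   vertex 0.5 1.0 2.5
   vertex 1.0 1.0 4.0
  endloop
 endfacet
 facet normal 0.572 0.082 0.816
  outer loop
   vertex 1.5 2.5 3.5
   vertex 1.0 1.0 4.0
   vertex 3.5 3.5 2.0
  endloop
 endfacet
 facet normal 0.707 0.000 -0.707
  outer loop
   vertex 3.0 2.5 1.5
   vertex 1.5 0.5 0.0
   vertex 3.5 3.5 2.0
  endloop
 endfacet
 facet normal 0.784 -0.543 0.302
  outer loop
   vertex 3.0 2.5 1.5
   vertex 3.5 3.5 2.0
   vertex 1.0 1.0 4.0
  endloop
 endfacet
 facet normal 0.721 -0.671 0.174
  outer loop
   vertex 3.0 2.5 1.5
   vertex 1.0 1.0 4.0
   vertex 1.5 0.5 0.0
  endloop
 endfacet
 facet normal -0.407 0.679 -0.611
  outer loop
   vertex 2.0 3.5 3.0
   vertex 3.5 3.5 2.0
   vertex 1.5 0.5 0.0
  endloop
 endfacet
 facet normal -0.746 0.529 -0.404
  outer loop
   vertex 2.0 3.5 3.0
   vertex 1.5 0.5 0.0
   vertex 0.5 1.0 2.5
  endloop
 endfacet
 facet normal 0.549 0.137 0.824
  outer loop
   vertex 2.0 3.5 3.0
   vertex 1.5 2.5 3.5
   vertex 3.5 3.5 2.0
  endloop
 endfacet
 facet normal -0.862 0.492 0.123
  outer loop
   vertex 2.0 3.5 3.0
   vertex 0.5 1.0 2.5
   vertex 1.5 2.5 3.5
  endloop
 endfacet
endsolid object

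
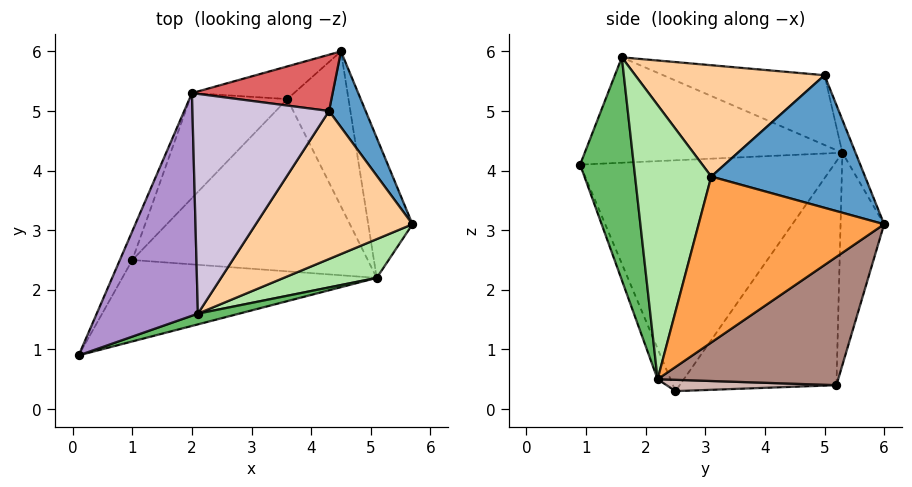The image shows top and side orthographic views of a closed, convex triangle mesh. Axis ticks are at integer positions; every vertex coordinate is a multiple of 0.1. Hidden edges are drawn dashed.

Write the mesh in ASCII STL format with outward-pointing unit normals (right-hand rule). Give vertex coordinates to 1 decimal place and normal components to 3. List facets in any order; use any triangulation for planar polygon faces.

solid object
 facet normal 0.872 0.427 0.241
  outer loop
   vertex 4.3 5.0 5.6
   vertex 5.7 3.1 3.9
   vertex 4.5 6.0 3.1
  endloop
 endfacet
 facet normal -0.048 -0.916 -0.397
  outer loop
   vertex 5.1 2.2 0.5
   vertex 0.1 0.9 4.1
   vertex 1.0 2.5 0.3
  endloop
 endfacet
 facet normal 0.918 0.312 -0.245
  outer loop
   vertex 5.1 2.2 0.5
   vertex 4.5 6.0 3.1
   vertex 5.7 3.1 3.9
  endloop
 endfacet
 facet normal 0.554 -0.290 0.780
  outer loop
   vertex 2.1 1.6 5.9
   vertex 5.7 3.1 3.9
   vertex 4.3 5.0 5.6
  endloop
 endfacet
 facet normal 0.287 -0.956 0.053
  outer loop
   vertex 2.1 1.6 5.9
   vertex 0.1 0.9 4.1
   vertex 5.1 2.2 0.5
  endloop
 endfacet
 facet normal 0.451 -0.879 0.153
  outer loop
   vertex 2.1 1.6 5.9
   vertex 5.1 2.2 0.5
   vertex 5.7 3.1 3.9
  endloop
 endfacet
 facet normal -0.085 0.927 0.364
  outer loop
   vertex 2.0 5.3 4.3
   vertex 4.3 5.0 5.6
   vertex 4.5 6.0 3.1
  endloop
 endfacet
 facet normal -0.916 0.398 -0.049
  outer loop
   vertex 2.0 5.3 4.3
   vertex 1.0 2.5 0.3
   vertex 0.1 0.9 4.1
  endloop
 endfacet
 facet normal -0.695 0.270 0.667
  outer loop
   vertex 2.0 5.3 4.3
   vertex 0.1 0.9 4.1
   vertex 2.1 1.6 5.9
  endloop
 endfacet
 facet normal -0.426 0.349 0.834
  outer loop
   vertex 2.0 5.3 4.3
   vertex 2.1 1.6 5.9
   vertex 4.3 5.0 5.6
  endloop
 endfacet
 facet normal 0.827 0.400 -0.394
  outer loop
   vertex 3.6 5.2 0.4
   vertex 4.5 6.0 3.1
   vertex 5.1 2.2 0.5
  endloop
 endfacet
 facet normal 0.048 -0.009 -0.999
  outer loop
   vertex 3.6 5.2 0.4
   vertex 5.1 2.2 0.5
   vertex 1.0 2.5 0.3
  endloop
 endfacet
 facet normal -0.338 0.927 -0.162
  outer loop
   vertex 3.6 5.2 0.4
   vertex 2.0 5.3 4.3
   vertex 4.5 6.0 3.1
  endloop
 endfacet
 facet normal -0.682 0.668 -0.297
  outer loop
   vertex 3.6 5.2 0.4
   vertex 1.0 2.5 0.3
   vertex 2.0 5.3 4.3
  endloop
 endfacet
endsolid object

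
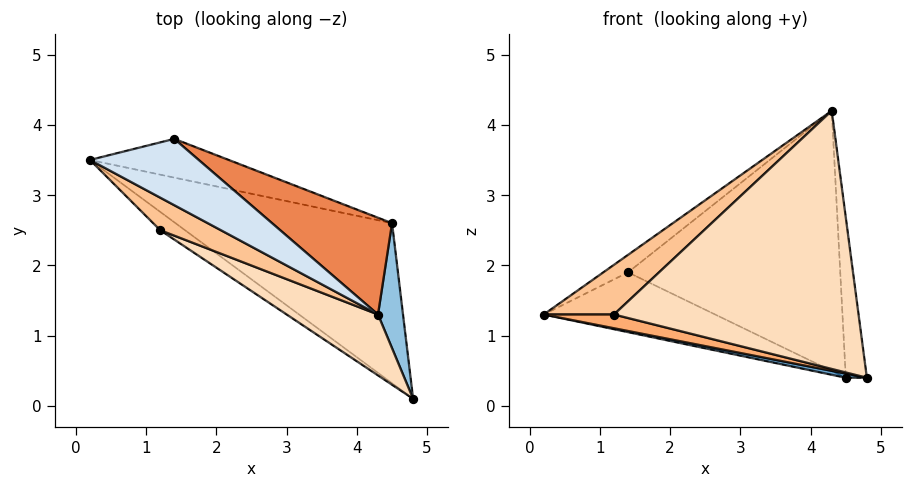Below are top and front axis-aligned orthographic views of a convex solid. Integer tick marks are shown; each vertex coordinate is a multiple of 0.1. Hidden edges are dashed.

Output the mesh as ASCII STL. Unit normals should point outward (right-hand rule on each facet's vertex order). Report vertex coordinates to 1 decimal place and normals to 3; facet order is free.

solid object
 facet normal -0.210 -0.025 -0.977
  outer loop
   vertex 4.5 2.6 0.4
   vertex 4.8 0.1 0.4
   vertex 0.2 3.5 1.3
  endloop
 endfacet
 facet normal 0.989 0.119 0.093
  outer loop
   vertex 4.3 1.3 4.2
   vertex 4.8 0.1 0.4
   vertex 4.5 2.6 0.4
  endloop
 endfacet
 facet normal 0.062 0.838 -0.542
  outer loop
   vertex 1.4 3.8 1.9
   vertex 4.5 2.6 0.4
   vertex 0.2 3.5 1.3
  endloop
 endfacet
 facet normal -0.480 0.224 0.848
  outer loop
   vertex 1.4 3.8 1.9
   vertex 0.2 3.5 1.3
   vertex 4.3 1.3 4.2
  endloop
 endfacet
 facet normal 0.469 0.828 0.308
  outer loop
   vertex 1.4 3.8 1.9
   vertex 4.3 1.3 4.2
   vertex 4.5 2.6 0.4
  endloop
 endfacet
 facet normal -0.514 -0.514 -0.686
  outer loop
   vertex 1.2 2.5 1.3
   vertex 0.2 3.5 1.3
   vertex 4.8 0.1 0.4
  endloop
 endfacet
 facet normal -0.642 -0.642 0.420
  outer loop
   vertex 1.2 2.5 1.3
   vertex 4.3 1.3 4.2
   vertex 0.2 3.5 1.3
  endloop
 endfacet
 facet normal -0.509 -0.838 0.198
  outer loop
   vertex 1.2 2.5 1.3
   vertex 4.8 0.1 0.4
   vertex 4.3 1.3 4.2
  endloop
 endfacet
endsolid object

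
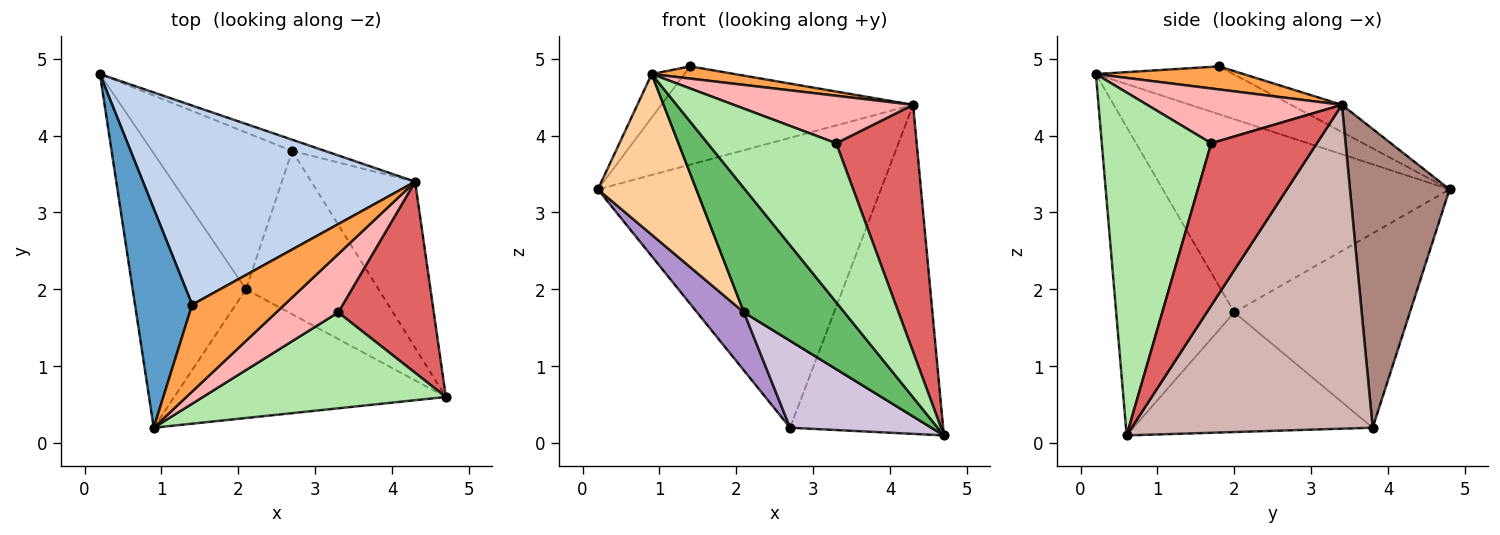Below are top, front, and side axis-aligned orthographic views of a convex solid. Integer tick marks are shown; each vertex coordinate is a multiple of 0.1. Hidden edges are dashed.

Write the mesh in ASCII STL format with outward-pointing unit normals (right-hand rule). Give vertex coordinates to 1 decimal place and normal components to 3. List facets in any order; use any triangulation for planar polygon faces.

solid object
 facet normal -0.634 0.151 0.758
  outer loop
   vertex 1.4 1.8 4.9
   vertex 0.2 4.8 3.3
   vertex 0.9 0.2 4.8
  endloop
 endfacet
 facet normal -0.089 0.441 0.893
  outer loop
   vertex 4.3 3.4 4.4
   vertex 0.2 4.8 3.3
   vertex 1.4 1.8 4.9
  endloop
 endfacet
 facet normal 0.240 -0.135 0.961
  outer loop
   vertex 4.3 3.4 4.4
   vertex 1.4 1.8 4.9
   vertex 0.9 0.2 4.8
  endloop
 endfacet
 facet normal -0.827 -0.284 -0.485
  outer loop
   vertex 2.1 2.0 1.7
   vertex 0.9 0.2 4.8
   vertex 0.2 4.8 3.3
  endloop
 endfacet
 facet normal -0.633 -0.538 -0.557
  outer loop
   vertex 2.1 2.0 1.7
   vertex 4.7 0.6 0.1
   vertex 0.9 0.2 4.8
  endloop
 endfacet
 facet normal 0.589 -0.692 0.417
  outer loop
   vertex 3.3 1.7 3.9
   vertex 0.9 0.2 4.8
   vertex 4.7 0.6 0.1
  endloop
 endfacet
 facet normal 0.720 -0.549 0.424
  outer loop
   vertex 3.3 1.7 3.9
   vertex 4.7 0.6 0.1
   vertex 4.3 3.4 4.4
  endloop
 endfacet
 facet normal 0.565 -0.521 0.640
  outer loop
   vertex 3.3 1.7 3.9
   vertex 4.3 3.4 4.4
   vertex 0.9 0.2 4.8
  endloop
 endfacet
 facet normal -0.793 -0.212 -0.571
  outer loop
   vertex 2.7 3.8 0.2
   vertex 2.1 2.0 1.7
   vertex 0.2 4.8 3.3
  endloop
 endfacet
 facet normal -0.623 -0.368 -0.690
  outer loop
   vertex 2.7 3.8 0.2
   vertex 4.7 0.6 0.1
   vertex 2.1 2.0 1.7
  endloop
 endfacet
 facet normal 0.332 0.943 -0.037
  outer loop
   vertex 2.7 3.8 0.2
   vertex 0.2 4.8 3.3
   vertex 4.3 3.4 4.4
  endloop
 endfacet
 facet normal 0.815 0.517 -0.261
  outer loop
   vertex 2.7 3.8 0.2
   vertex 4.3 3.4 4.4
   vertex 4.7 0.6 0.1
  endloop
 endfacet
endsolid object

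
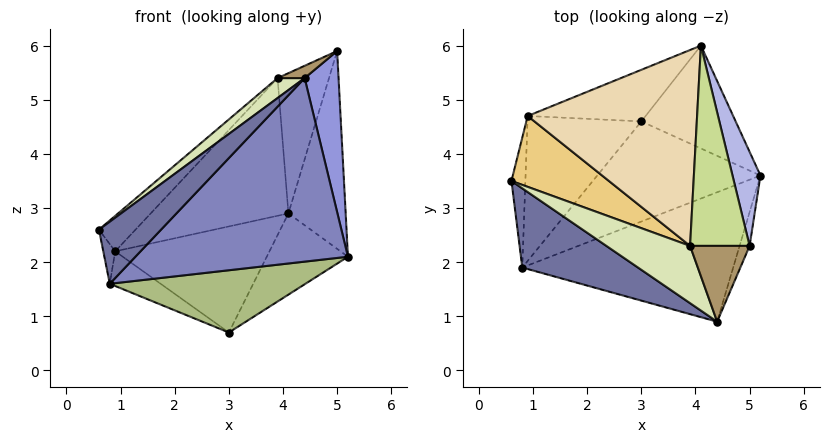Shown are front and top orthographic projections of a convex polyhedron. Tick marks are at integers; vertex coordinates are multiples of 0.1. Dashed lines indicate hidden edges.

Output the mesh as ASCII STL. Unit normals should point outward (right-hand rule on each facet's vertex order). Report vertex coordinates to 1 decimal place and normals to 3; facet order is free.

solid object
 facet normal -0.708 -0.436 0.556
  outer loop
   vertex 0.8 1.9 1.6
   vertex 4.4 0.9 5.4
   vertex 0.6 3.5 2.6
  endloop
 endfacet
 facet normal 0.356 -0.764 -0.538
  outer loop
   vertex 0.8 1.9 1.6
   vertex 5.2 3.6 2.1
   vertex 4.4 0.9 5.4
  endloop
 endfacet
 facet normal 0.926 -0.369 -0.078
  outer loop
   vertex 5.0 2.3 5.9
   vertex 4.4 0.9 5.4
   vertex 5.2 3.6 2.1
  endloop
 endfacet
 facet normal 0.916 0.362 0.172
  outer loop
   vertex 5.0 2.3 5.9
   vertex 5.2 3.6 2.1
   vertex 4.1 6.0 2.9
  endloop
 endfacet
 facet normal 0.616 0.488 -0.619
  outer loop
   vertex 3.0 4.6 0.7
   vertex 4.1 6.0 2.9
   vertex 5.2 3.6 2.1
  endloop
 endfacet
 facet normal 0.288 -0.506 -0.813
  outer loop
   vertex 3.0 4.6 0.7
   vertex 5.2 3.6 2.1
   vertex 0.8 1.9 1.6
  endloop
 endfacet
 facet normal -0.349 0.538 0.768
  outer loop
   vertex 3.9 2.3 5.4
   vertex 5.0 2.3 5.9
   vertex 4.1 6.0 2.9
  endloop
 endfacet
 facet normal -0.677 -0.242 0.695
  outer loop
   vertex 3.9 2.3 5.4
   vertex 0.6 3.5 2.6
   vertex 4.4 0.9 5.4
  endloop
 endfacet
 facet normal -0.409 -0.146 0.901
  outer loop
   vertex 3.9 2.3 5.4
   vertex 4.4 0.9 5.4
   vertex 5.0 2.3 5.9
  endloop
 endfacet
 facet normal -0.260 0.868 -0.422
  outer loop
   vertex 0.9 4.7 2.2
   vertex 4.1 6.0 2.9
   vertex 3.0 4.6 0.7
  endloop
 endfacet
 facet normal -0.512 0.384 0.768
  outer loop
   vertex 0.9 4.7 2.2
   vertex 0.6 3.5 2.6
   vertex 3.9 2.3 5.4
  endloop
 endfacet
 facet normal -0.381 0.532 0.756
  outer loop
   vertex 0.9 4.7 2.2
   vertex 3.9 2.3 5.4
   vertex 4.1 6.0 2.9
  endloop
 endfacet
 facet normal -0.926 0.111 -0.362
  outer loop
   vertex 0.9 4.7 2.2
   vertex 0.8 1.9 1.6
   vertex 0.6 3.5 2.6
  endloop
 endfacet
 facet normal -0.564 0.192 -0.803
  outer loop
   vertex 0.9 4.7 2.2
   vertex 3.0 4.6 0.7
   vertex 0.8 1.9 1.6
  endloop
 endfacet
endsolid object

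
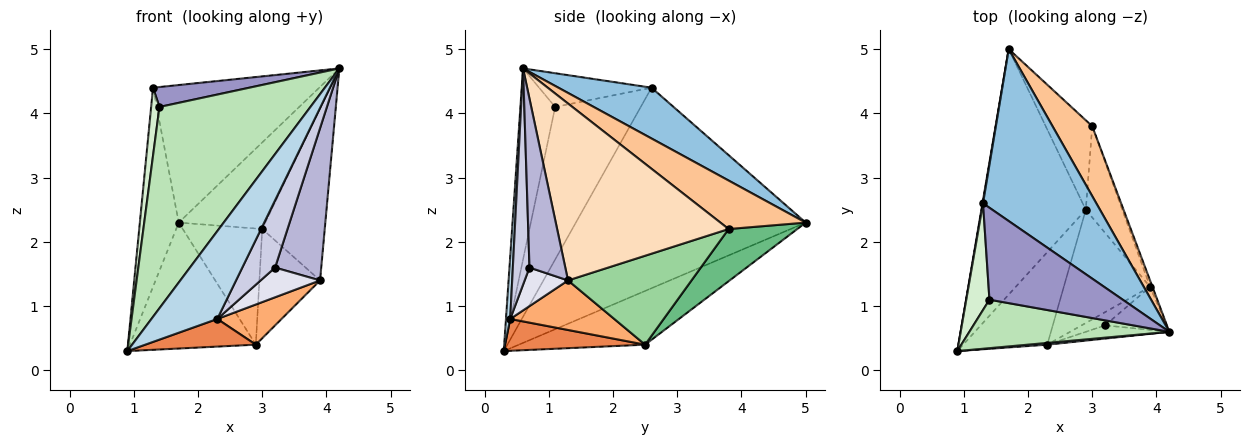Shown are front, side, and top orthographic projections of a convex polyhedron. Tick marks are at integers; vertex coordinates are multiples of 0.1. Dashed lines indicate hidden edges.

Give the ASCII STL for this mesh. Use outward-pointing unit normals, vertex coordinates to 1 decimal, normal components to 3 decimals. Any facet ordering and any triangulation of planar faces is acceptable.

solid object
 facet normal -0.986 0.167 0.003
  outer loop
   vertex 1.3 2.6 4.4
   vertex 1.7 5.0 2.3
   vertex 0.9 0.3 0.3
  endloop
 endfacet
 facet normal 0.330 0.590 0.737
  outer loop
   vertex 1.3 2.6 4.4
   vertex 4.2 0.6 4.7
   vertex 1.7 5.0 2.3
  endloop
 endfacet
 facet normal 0.064 -0.998 0.020
  outer loop
   vertex 2.3 0.4 0.8
   vertex 4.2 0.6 4.7
   vertex 0.9 0.3 0.3
  endloop
 endfacet
 facet normal -0.416 0.415 -0.809
  outer loop
   vertex 2.9 2.5 0.4
   vertex 0.9 0.3 0.3
   vertex 1.7 5.0 2.3
  endloop
 endfacet
 facet normal 0.341 -0.269 -0.901
  outer loop
   vertex 2.9 2.5 0.4
   vertex 2.3 0.4 0.8
   vertex 0.9 0.3 0.3
  endloop
 endfacet
 facet normal 0.476 -0.294 -0.829
  outer loop
   vertex 2.9 2.5 0.4
   vertex 3.9 1.3 1.4
   vertex 2.3 0.4 0.8
  endloop
 endfacet
 facet normal 0.608 0.618 0.498
  outer loop
   vertex 3.0 3.8 2.2
   vertex 1.7 5.0 2.3
   vertex 4.2 0.6 4.7
  endloop
 endfacet
 facet normal 0.939 0.342 -0.013
  outer loop
   vertex 3.0 3.8 2.2
   vertex 4.2 0.6 4.7
   vertex 3.9 1.3 1.4
  endloop
 endfacet
 facet normal 0.565 0.654 -0.504
  outer loop
   vertex 3.0 3.8 2.2
   vertex 2.9 2.5 0.4
   vertex 1.7 5.0 2.3
  endloop
 endfacet
 facet normal 0.842 0.414 -0.346
  outer loop
   vertex 3.0 3.8 2.2
   vertex 3.9 1.3 1.4
   vertex 2.9 2.5 0.4
  endloop
 endfacet
 facet normal -0.218 -0.949 0.228
  outer loop
   vertex 1.4 1.1 4.1
   vertex 0.9 0.3 0.3
   vertex 4.2 0.6 4.7
  endloop
 endfacet
 facet normal -0.984 -0.096 0.150
  outer loop
   vertex 1.4 1.1 4.1
   vertex 1.3 2.6 4.4
   vertex 0.9 0.3 0.3
  endloop
 endfacet
 facet normal -0.240 -0.206 0.949
  outer loop
   vertex 1.4 1.1 4.1
   vertex 4.2 0.6 4.7
   vertex 1.3 2.6 4.4
  endloop
 endfacet
 facet normal 0.599 -0.771 -0.218
  outer loop
   vertex 3.2 0.7 1.6
   vertex 3.9 1.3 1.4
   vertex 4.2 0.6 4.7
  endloop
 endfacet
 facet normal 0.446 -0.878 -0.172
  outer loop
   vertex 3.2 0.7 1.6
   vertex 4.2 0.6 4.7
   vertex 2.3 0.4 0.8
  endloop
 endfacet
 facet normal 0.555 -0.760 -0.339
  outer loop
   vertex 3.2 0.7 1.6
   vertex 2.3 0.4 0.8
   vertex 3.9 1.3 1.4
  endloop
 endfacet
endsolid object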